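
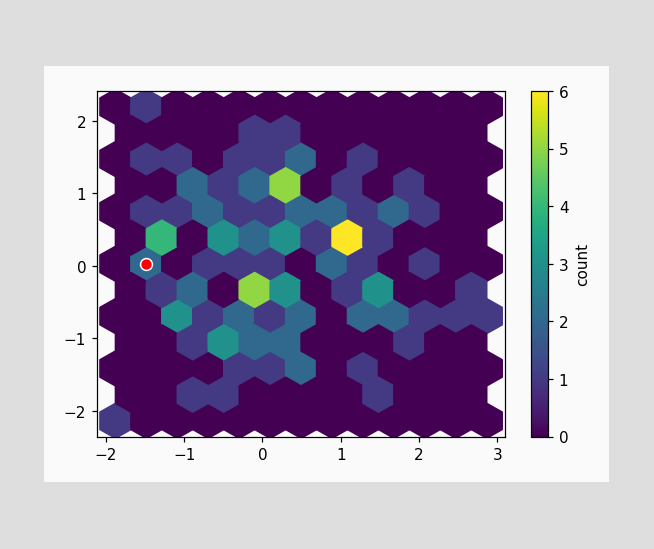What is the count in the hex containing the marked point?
2

The marked hex reads 2 on the colorbar.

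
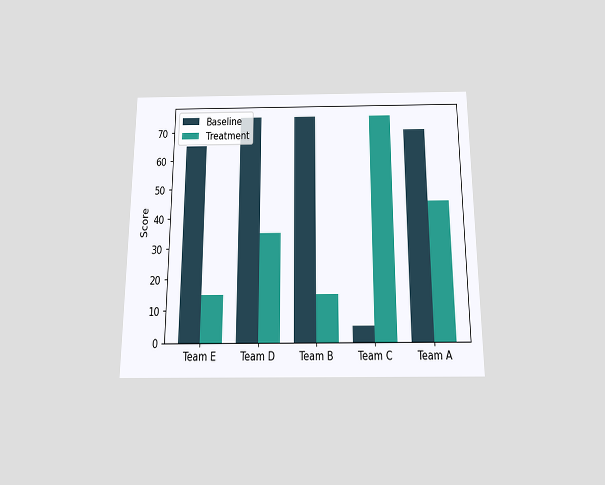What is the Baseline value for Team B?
The chart is viewed slightly from below. The Baseline bar at Team B reaches 75 on the y-axis.

75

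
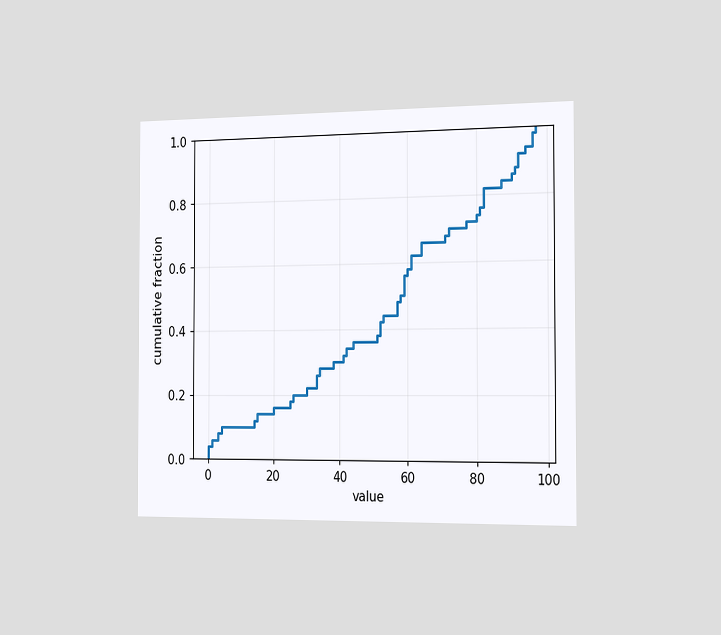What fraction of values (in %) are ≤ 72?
The chart is viewed slightly from the right. At x=72 the ECDF step is at 70%.

70%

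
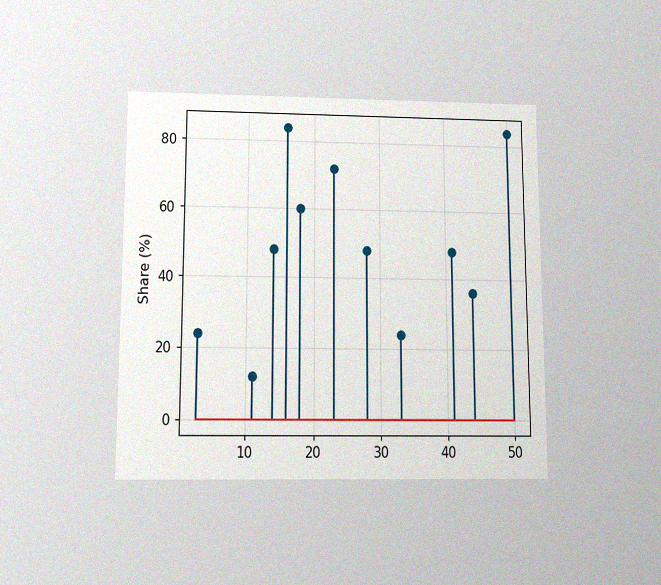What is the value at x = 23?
The chart is viewed slightly from below, with some photo noise. The stem at x=23 reaches 72%.

72%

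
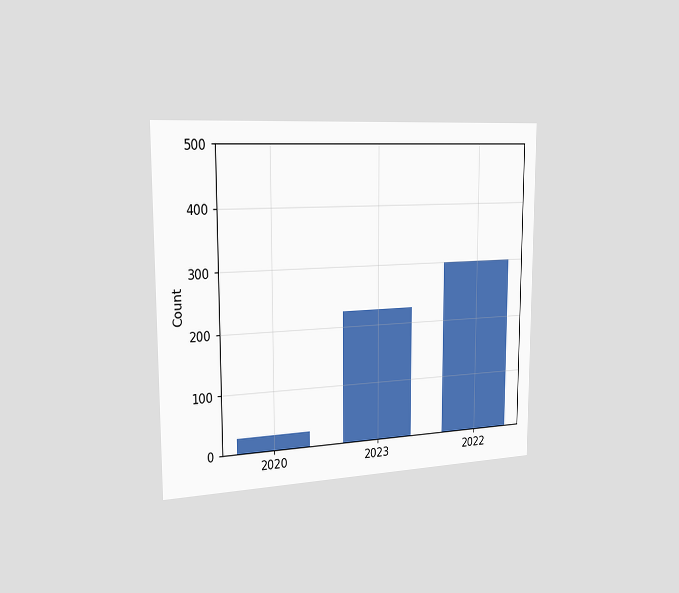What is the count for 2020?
25

The chart is viewed slightly from the left. Reading along the chart's y-axis, the 2020 bar reaches 25.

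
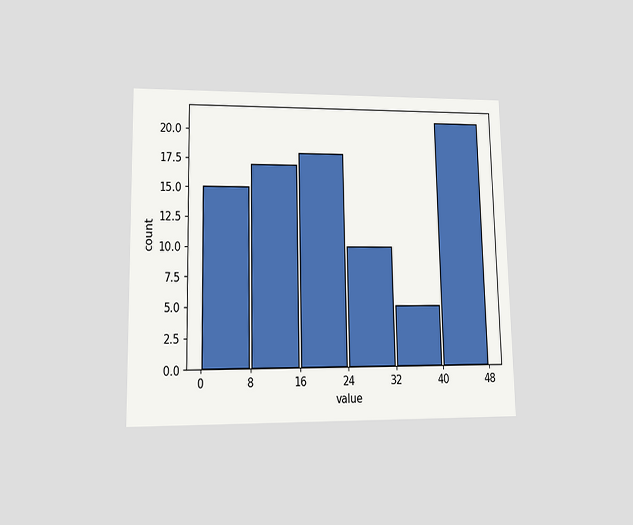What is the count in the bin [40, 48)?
The chart is viewed at a slight angle. The [40, 48) bin has height 21.

21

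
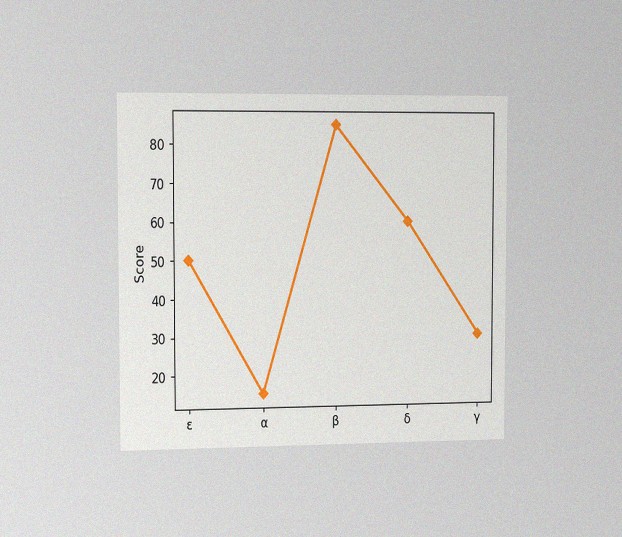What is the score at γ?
30

The chart is viewed slightly from the left, with some photo noise. At γ, the line is at 30.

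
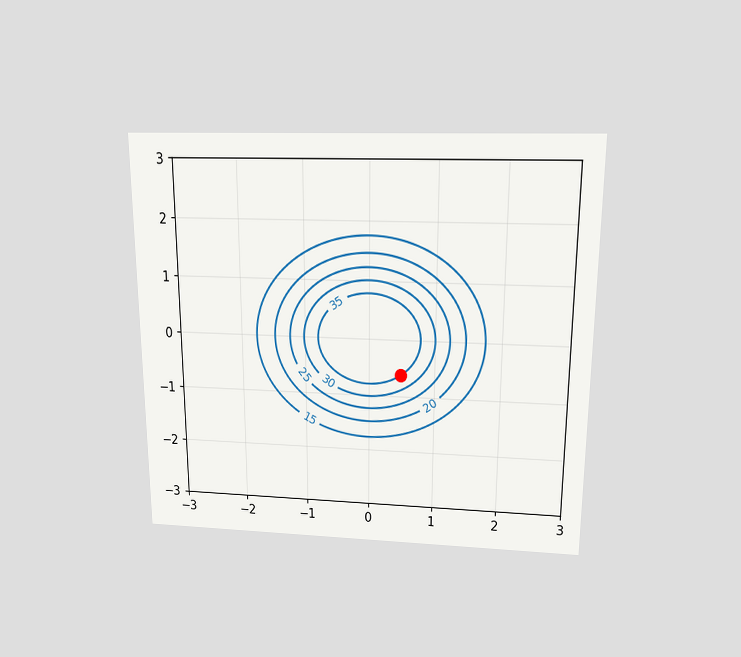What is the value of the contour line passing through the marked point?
35

The chart is viewed slightly from above. The marked point sits on the contour labelled 35.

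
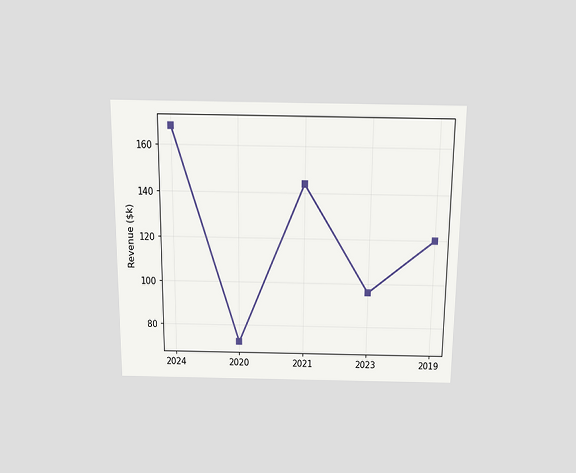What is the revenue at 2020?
$72k

The chart is viewed slightly from above. At 2020, the line is at $72k.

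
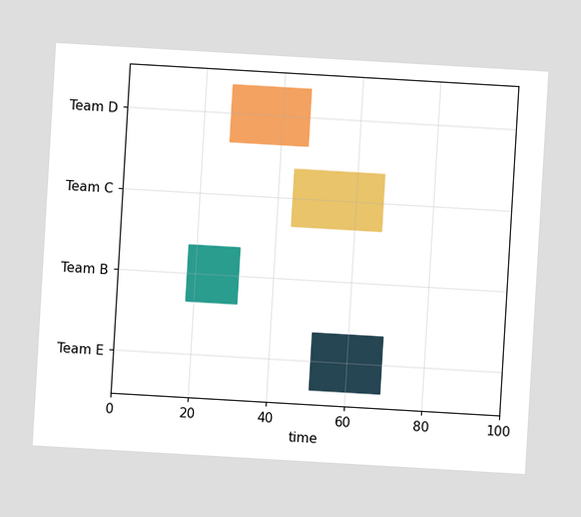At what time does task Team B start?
The chart is tilted about 3° clockwise. The Team B bar begins at t=18.

18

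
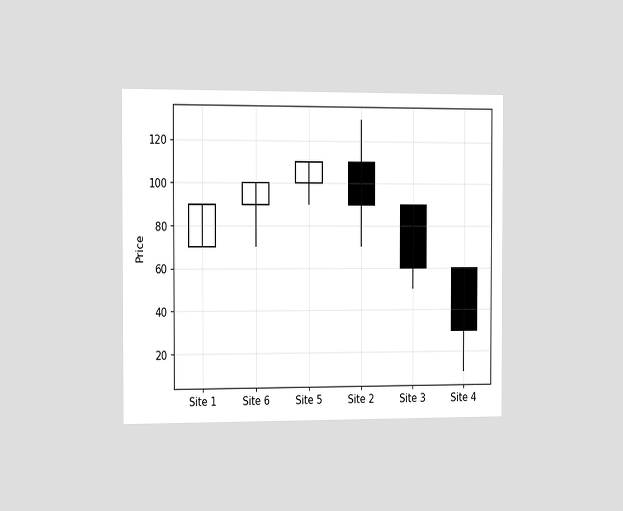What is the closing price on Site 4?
30

The chart is viewed slightly from the left. The Site 4 candle closes at 30.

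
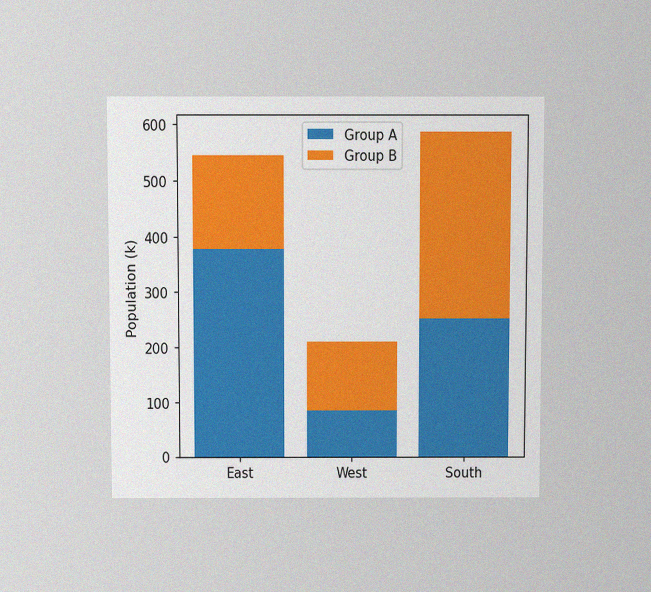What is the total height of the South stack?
The chart is viewed slightly from above, with some photo noise. The South stack's top reaches 588k on the y-axis.

588k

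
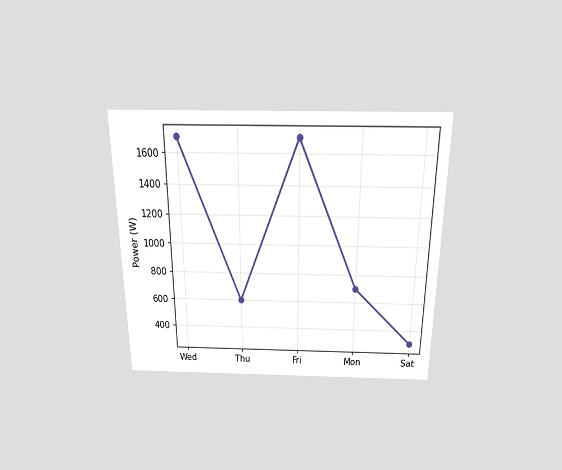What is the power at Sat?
The chart is viewed slightly from above. At Sat, the line is at 300W.

300W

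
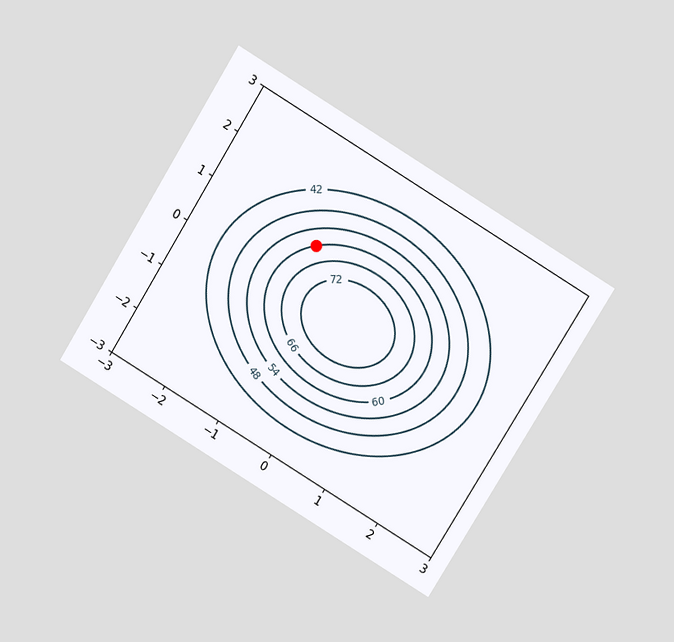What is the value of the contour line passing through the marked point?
60

The chart is tilted about 32° clockwise and viewed at a slight angle. The marked point sits on the contour labelled 60.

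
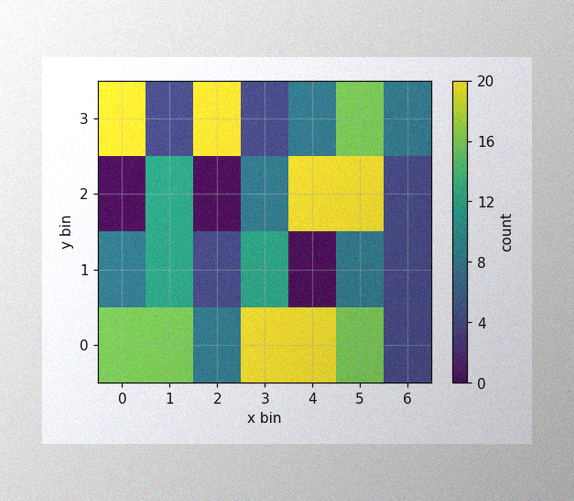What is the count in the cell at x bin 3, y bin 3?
The image has some photo noise and uneven lighting. Matching the cell (3, 3) against the colorbar gives 4.

4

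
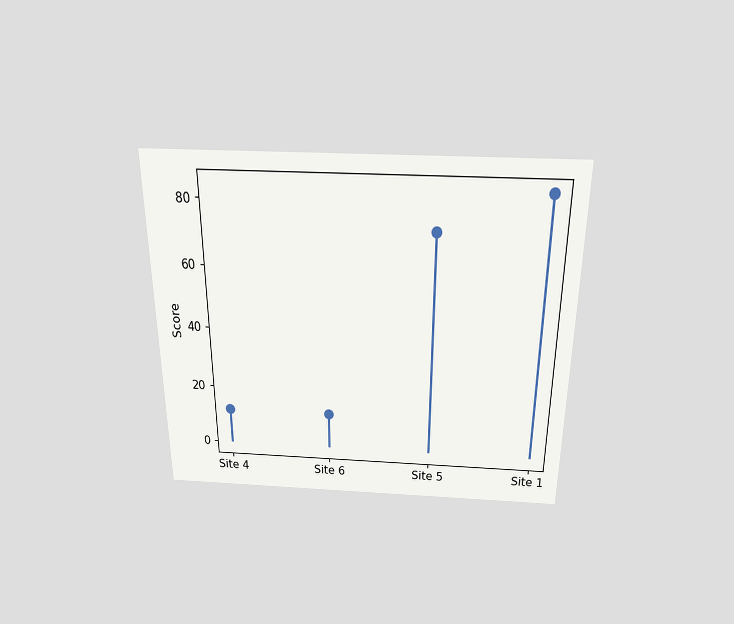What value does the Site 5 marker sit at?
72

The chart is viewed slightly from above. The Site 5 marker sits at 72.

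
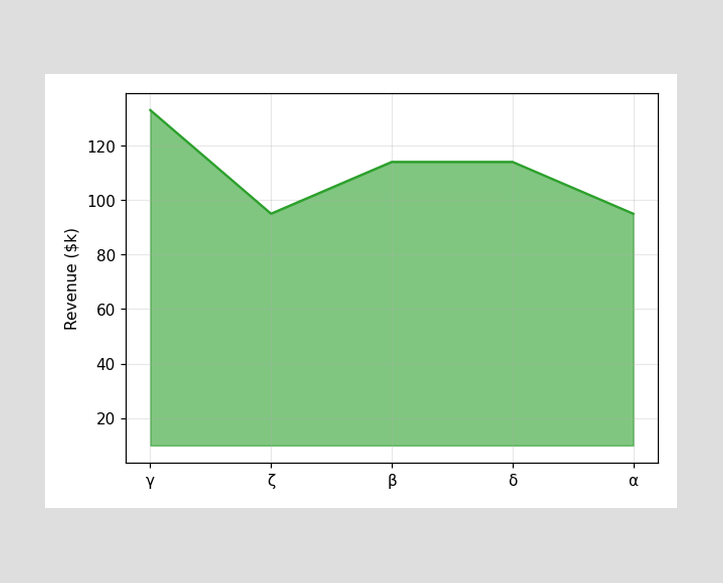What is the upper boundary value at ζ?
$95k

At ζ the upper boundary is at $95k.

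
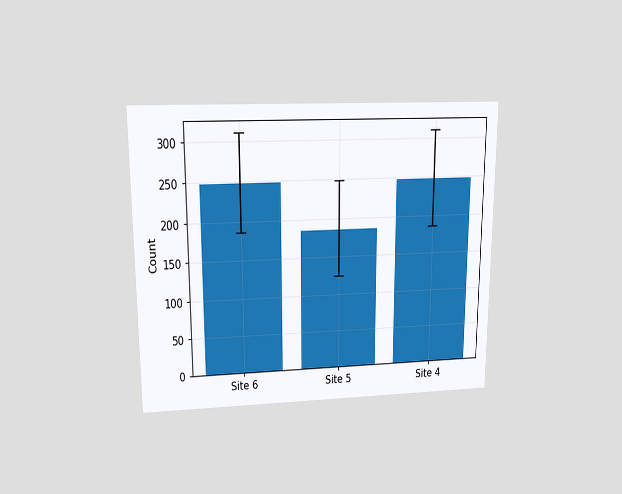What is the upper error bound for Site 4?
The chart is viewed slightly from above. The Site 4 bar's upper whisker reaches 310.

310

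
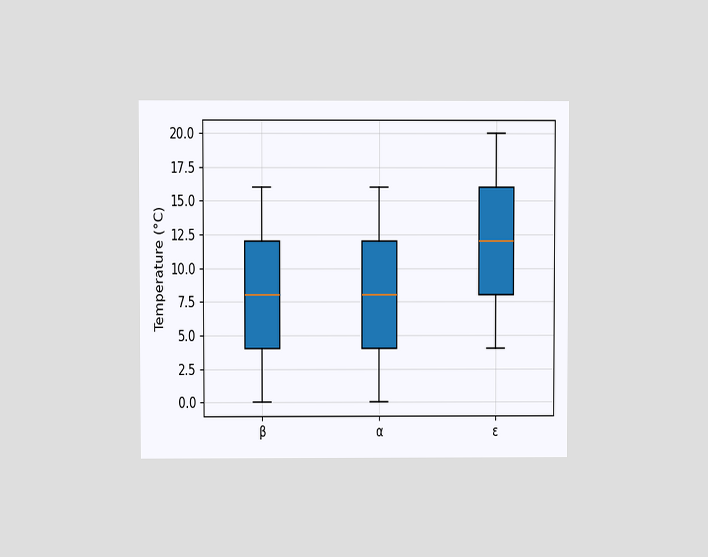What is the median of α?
The chart is viewed at a slight angle. The median line in the α box sits at 8°C.

8°C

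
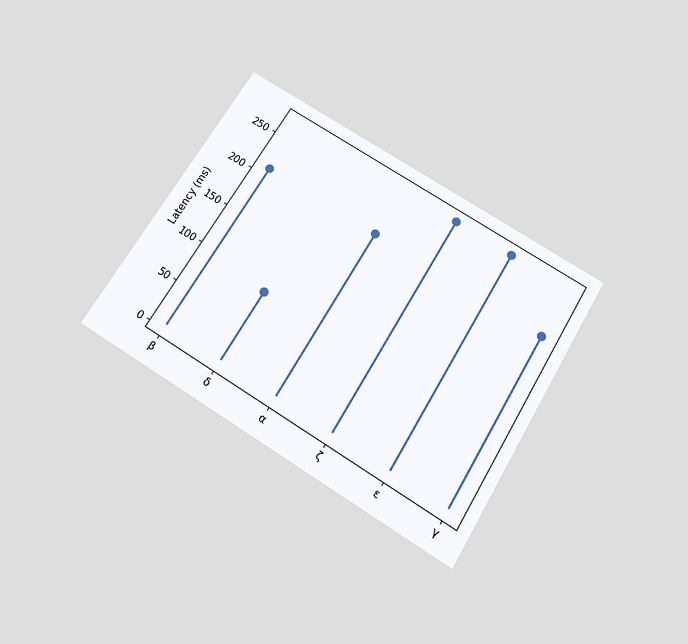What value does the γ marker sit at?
The chart is tilted about 31° clockwise and viewed slightly from below. The γ marker sits at 210ms.

210ms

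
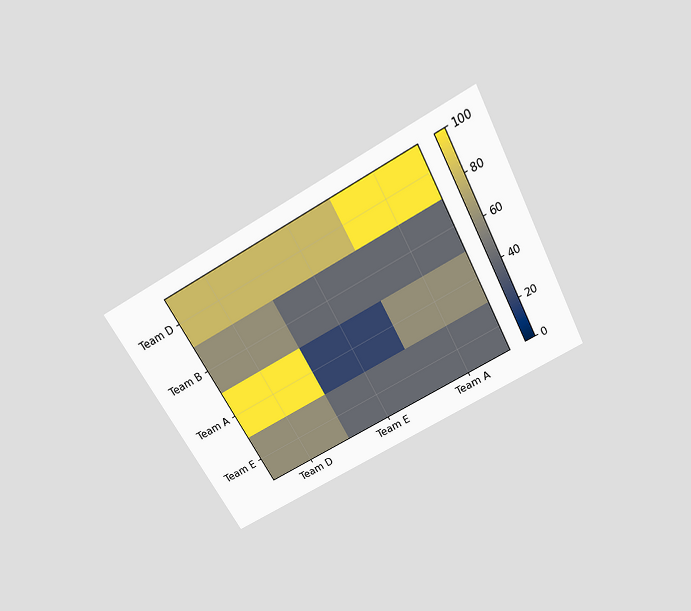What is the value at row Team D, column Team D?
The chart is tilted about 29° counter-clockwise and viewed slightly from above. Matching cell (Team D, Team D) against the colorbar gives 80.

80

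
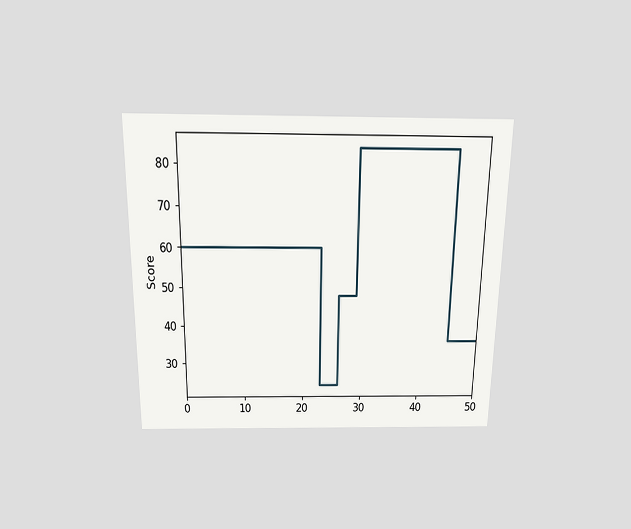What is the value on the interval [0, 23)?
The chart is viewed slightly from above. On [0, 23) the step sits at 60.

60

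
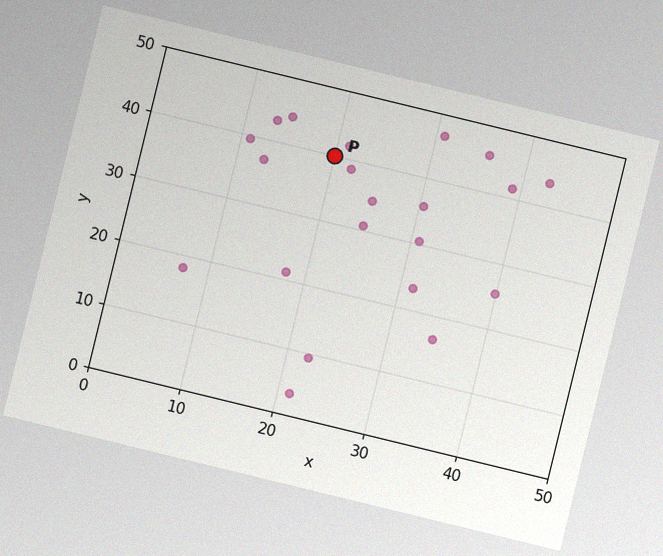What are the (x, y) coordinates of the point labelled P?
The chart is tilted about 14° clockwise, with some photo noise. Following the gridlines from P to each axis, P sits at (20, 40).

(20, 40)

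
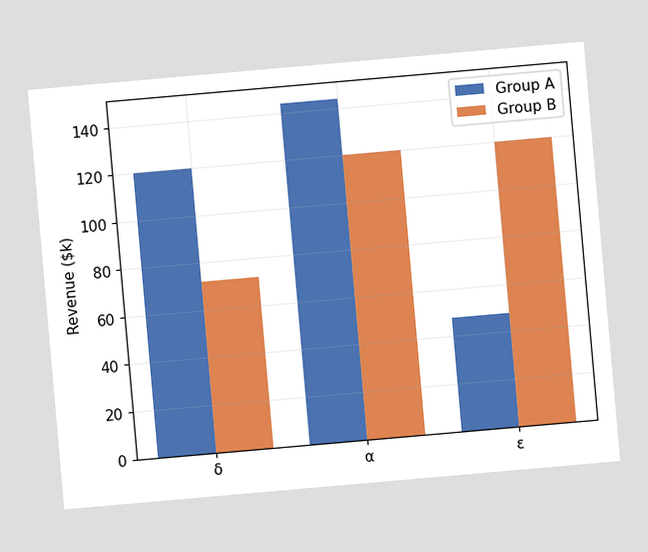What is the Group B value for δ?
The chart is tilted about 5° counter-clockwise. The Group B bar at δ reaches $72k on the y-axis.

$72k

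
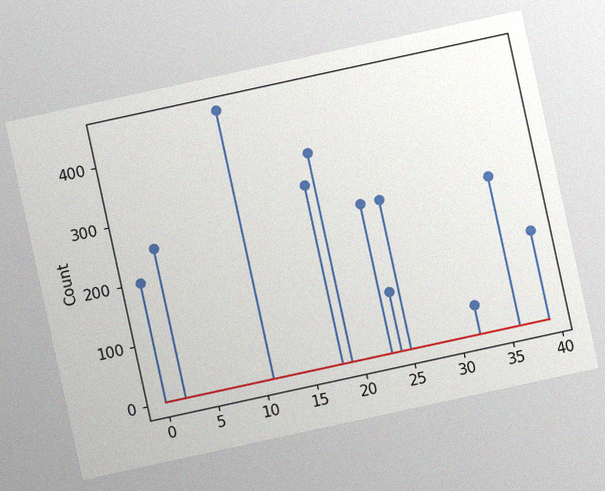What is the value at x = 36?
The chart is tilted about 12° counter-clockwise, with some photo noise. The stem at x=36 reaches 250.

250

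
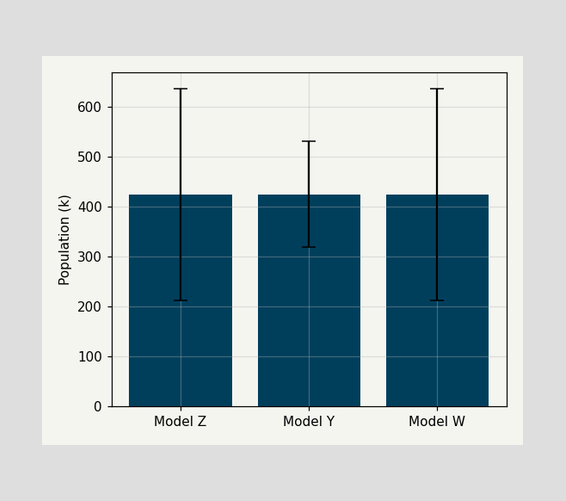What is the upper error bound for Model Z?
The Model Z bar's upper whisker reaches 636k.

636k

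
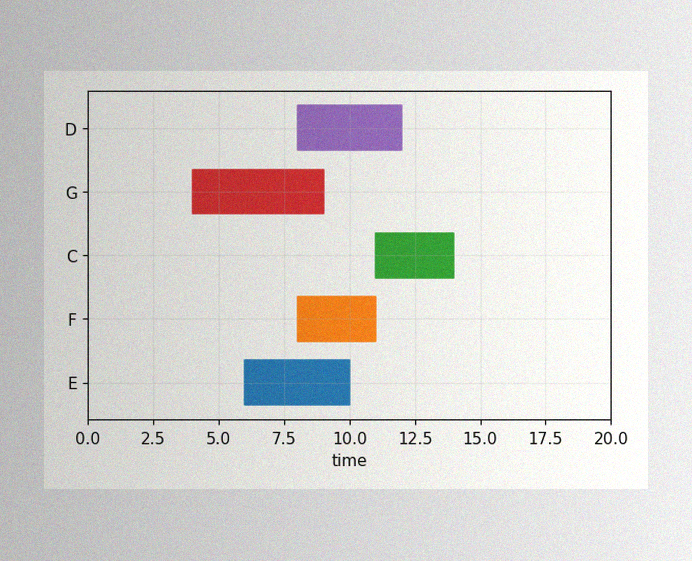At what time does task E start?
The image has some photo noise and uneven lighting. The E bar begins at t=6.

6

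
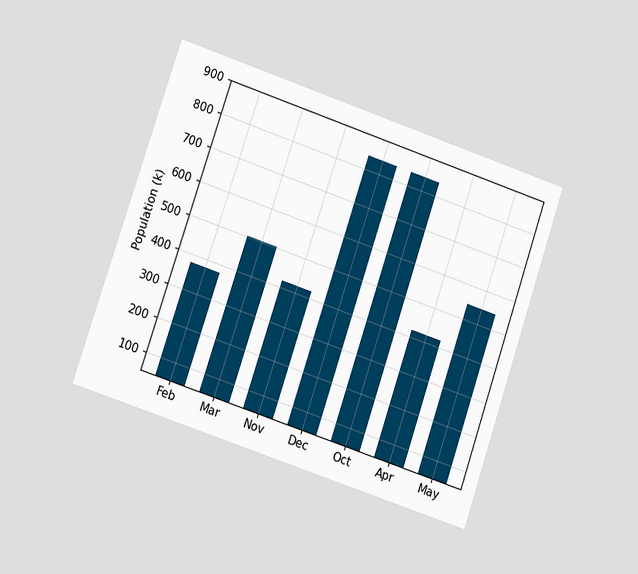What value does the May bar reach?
The chart is tilted about 19° clockwise and viewed at a slight angle. Reading along the chart's y-axis, the May bar reaches 546k.

546k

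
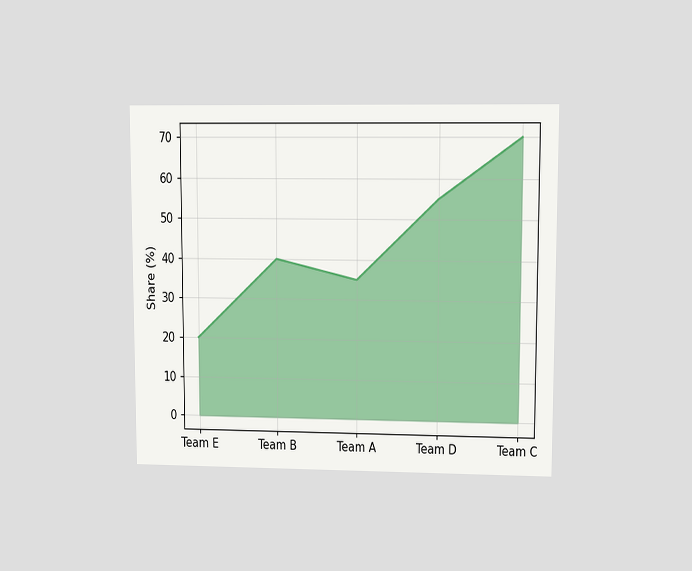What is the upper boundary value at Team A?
35%

The chart is viewed at a slight angle. At Team A the upper boundary is at 35%.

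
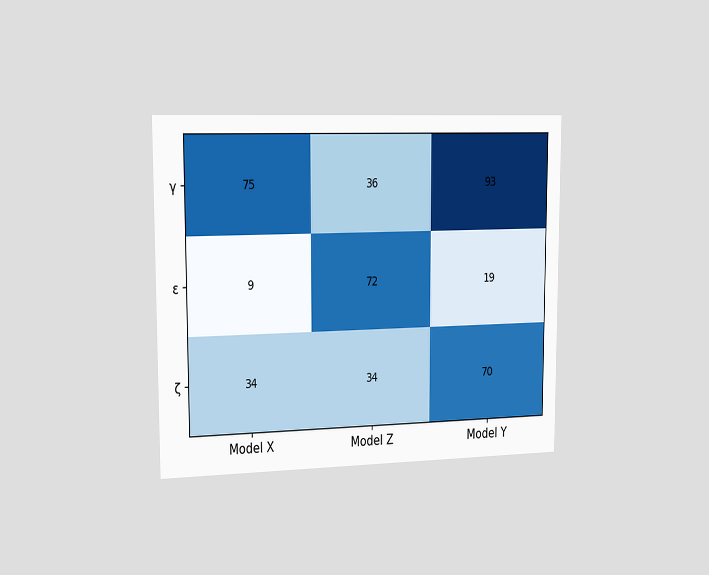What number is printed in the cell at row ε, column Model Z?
The chart is viewed slightly from the left. The (ε, Model Z) cell reads 72.

72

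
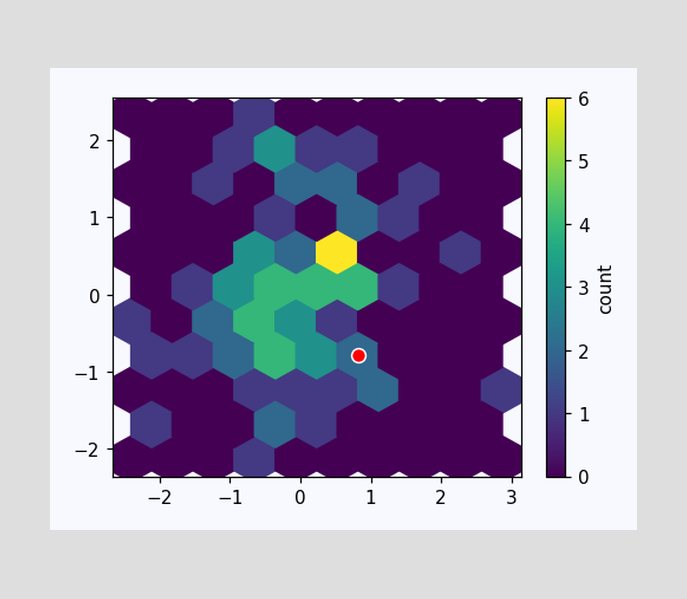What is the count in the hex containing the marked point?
2

The marked hex reads 2 on the colorbar.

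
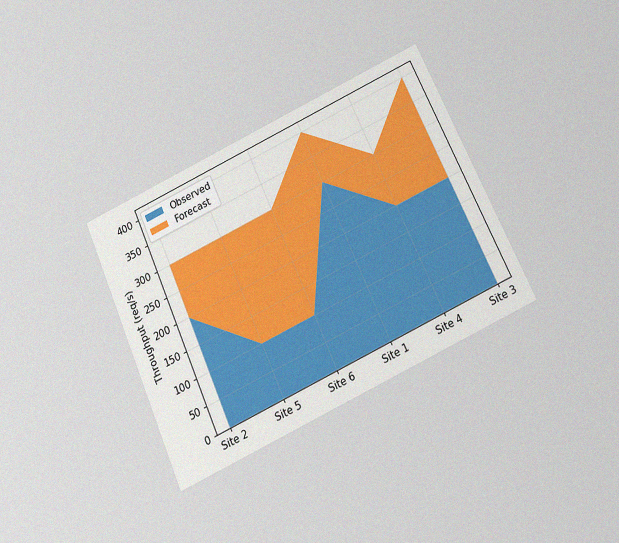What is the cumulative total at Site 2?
The chart is tilted about 24° counter-clockwise and viewed slightly from below, with some photo noise. The stacked total at Site 2 reaches 300req/s.

300req/s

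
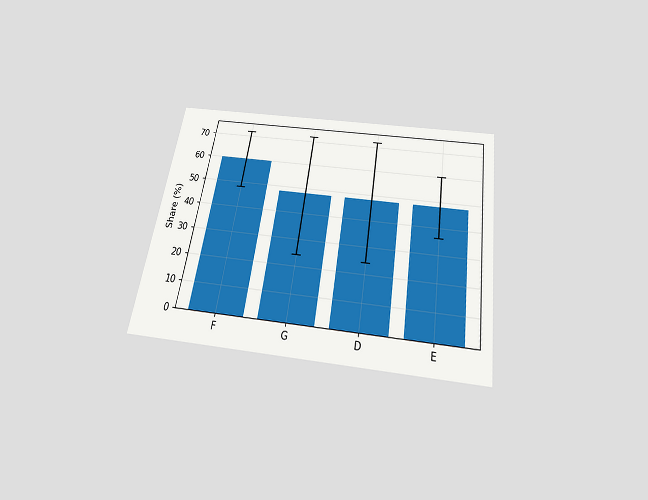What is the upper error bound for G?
72%

The chart is tilted about 9° clockwise and viewed slightly from below. The G bar's upper whisker reaches 72%.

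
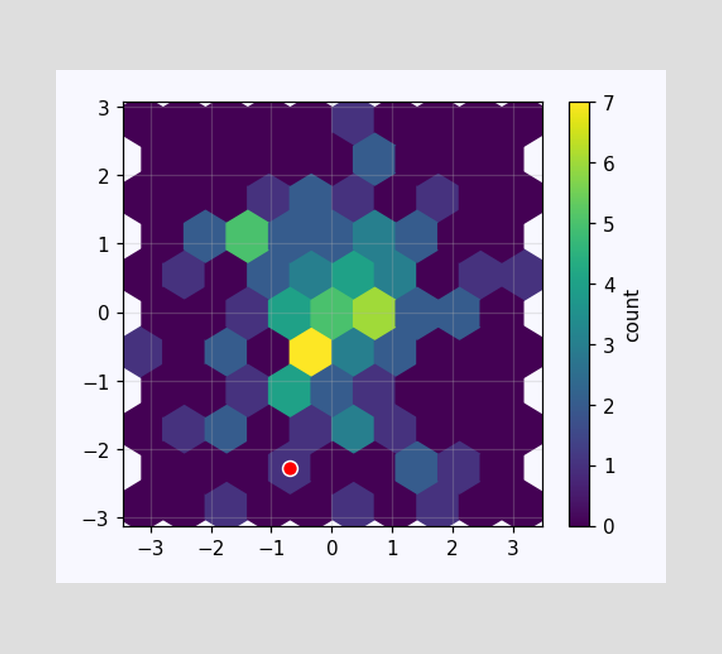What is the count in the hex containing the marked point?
1

The marked hex reads 1 on the colorbar.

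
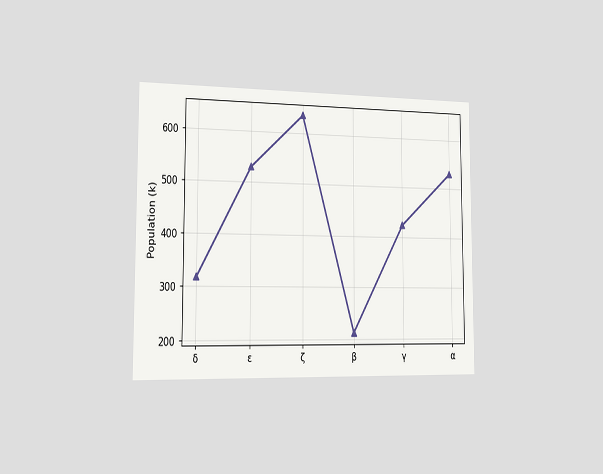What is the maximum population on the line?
The chart is viewed slightly from the left. The highest point is at ζ, and reading across to the y-axis gives 636k.

636k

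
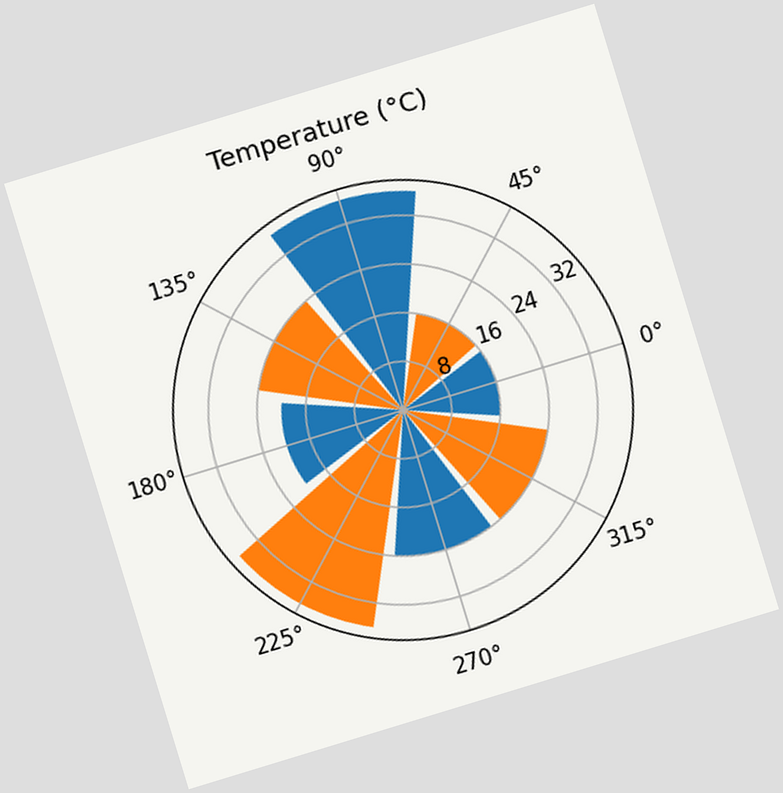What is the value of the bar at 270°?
24°C

The chart is tilted about 17° counter-clockwise. The bar at 270° reaches 24°C on the radial axis.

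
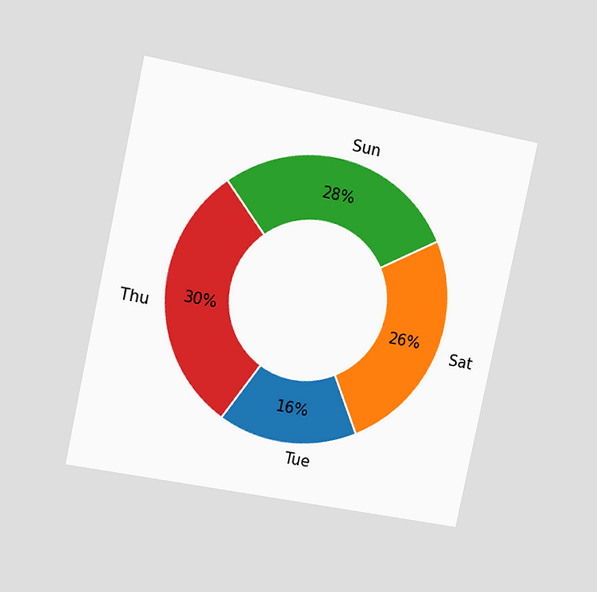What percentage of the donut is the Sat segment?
The chart is tilted about 12° clockwise and viewed slightly from the left. The Sat segment takes up 26% of the ring.

26%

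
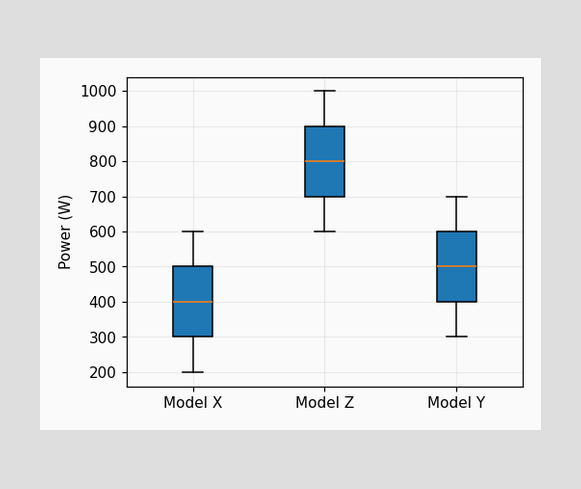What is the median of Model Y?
500W

The median line in the Model Y box sits at 500W.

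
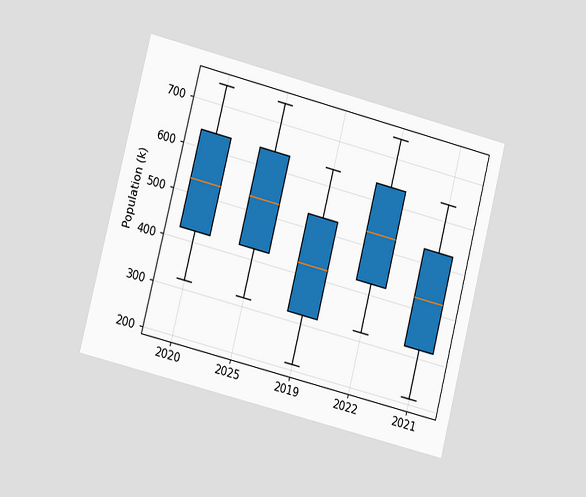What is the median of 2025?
The chart is tilted about 14° clockwise and viewed at a slight angle. The median line in the 2025 box sits at 530k.

530k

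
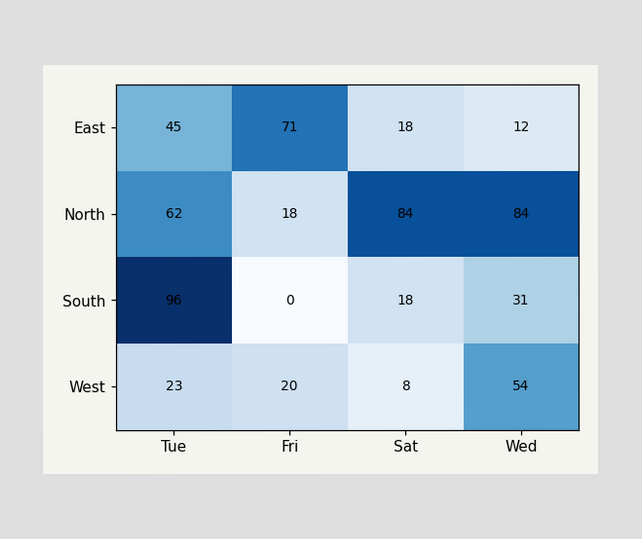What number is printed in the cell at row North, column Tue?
62

The (North, Tue) cell reads 62.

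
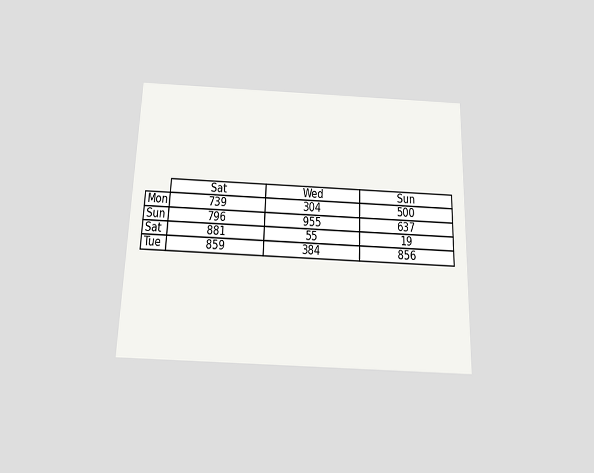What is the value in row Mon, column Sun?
The chart is viewed slightly from below. The (Mon, Sun) cell reads 500.

500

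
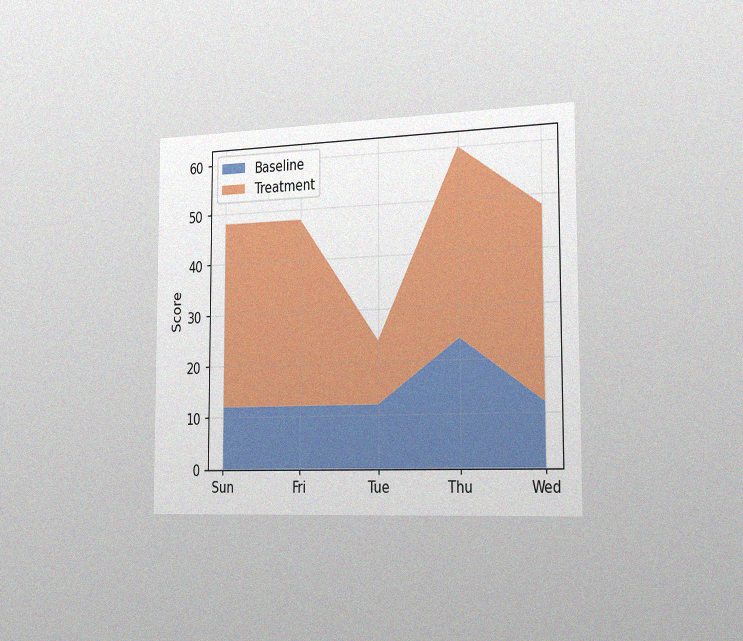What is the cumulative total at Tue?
The chart is viewed slightly from the right, with some photo noise. The stacked total at Tue reaches 24.

24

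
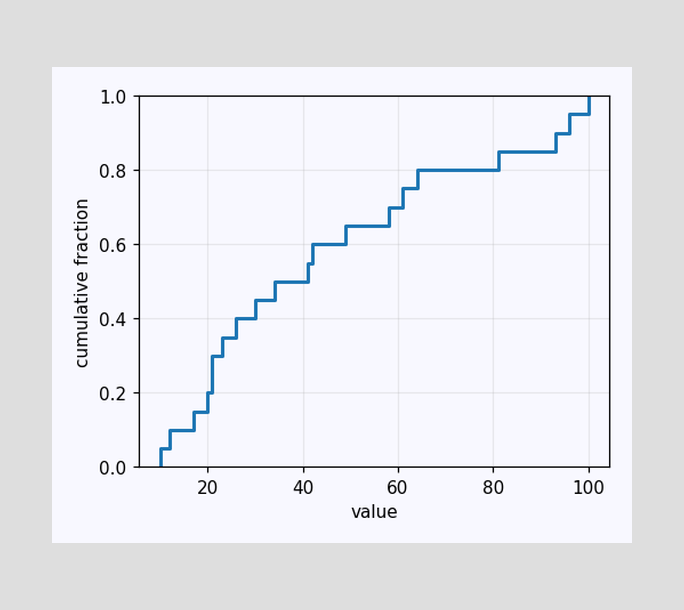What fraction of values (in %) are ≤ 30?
45%

At x=30 the ECDF step is at 45%.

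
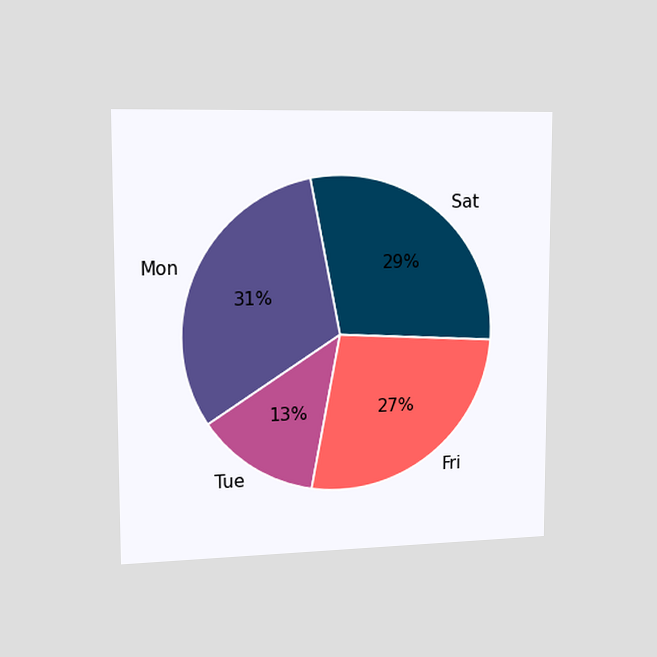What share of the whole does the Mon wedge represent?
The chart is viewed slightly from the left. The Mon slice takes up 31% of the pie.

31%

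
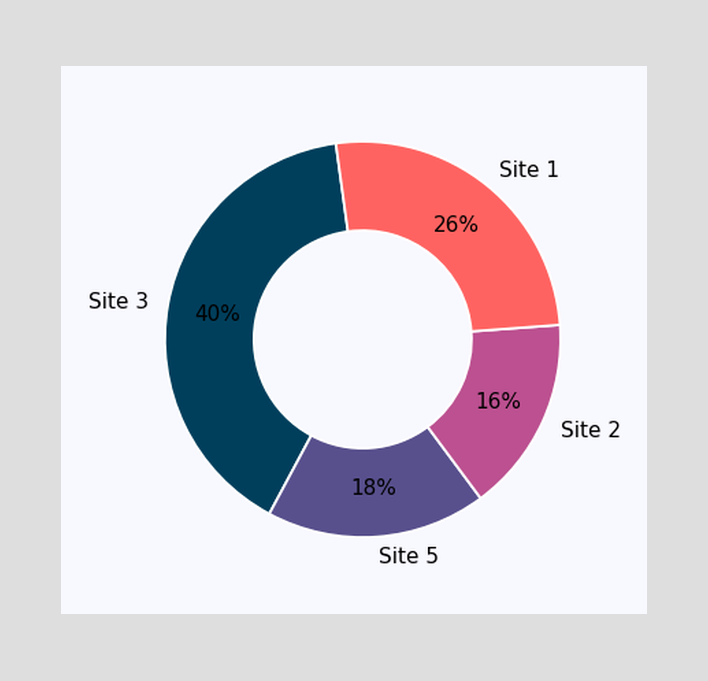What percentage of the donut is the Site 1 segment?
26%

The Site 1 segment takes up 26% of the ring.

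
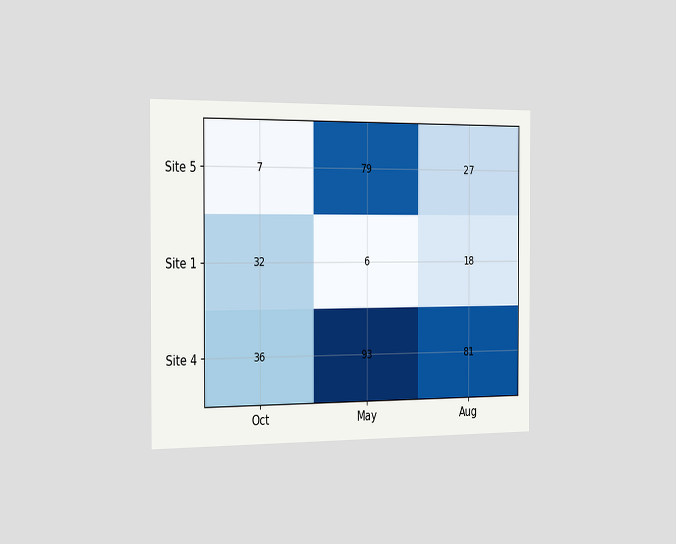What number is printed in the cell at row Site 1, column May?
The chart is viewed slightly from the left. The (Site 1, May) cell reads 6.

6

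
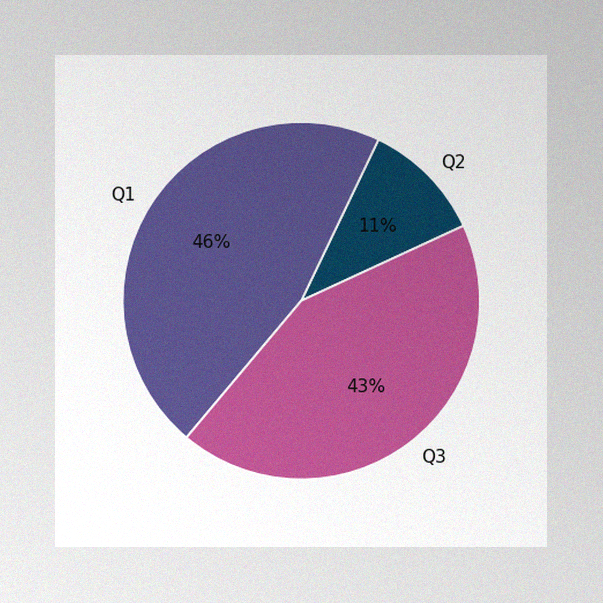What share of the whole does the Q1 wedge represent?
46%

The image has some photo noise and uneven lighting. The Q1 slice takes up 46% of the pie.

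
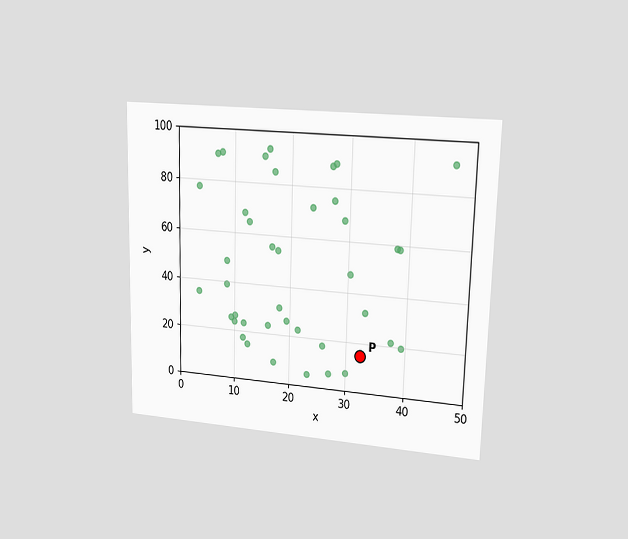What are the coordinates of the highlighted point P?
(32.5, 15)

The chart is viewed at a slight angle. Following the gridlines from P to each axis, P sits at (32.5, 15).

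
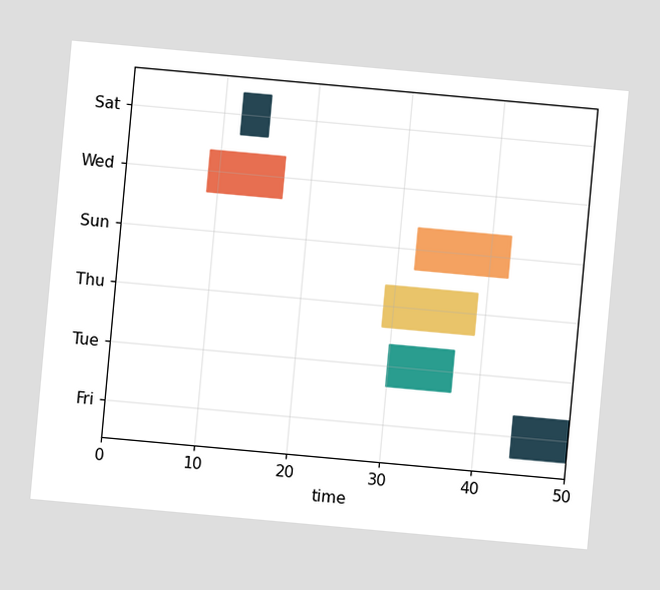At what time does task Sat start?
12

The chart is tilted about 5° clockwise. The Sat bar begins at t=12.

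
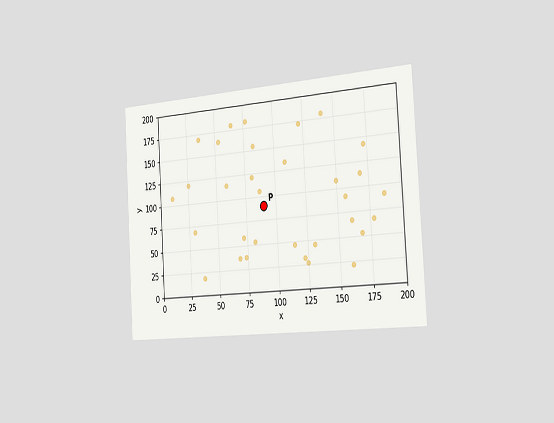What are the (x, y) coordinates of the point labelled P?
(90, 90)

The chart is tilted about 4° counter-clockwise and viewed slightly from the right. Following the gridlines from P to each axis, P sits at (90, 90).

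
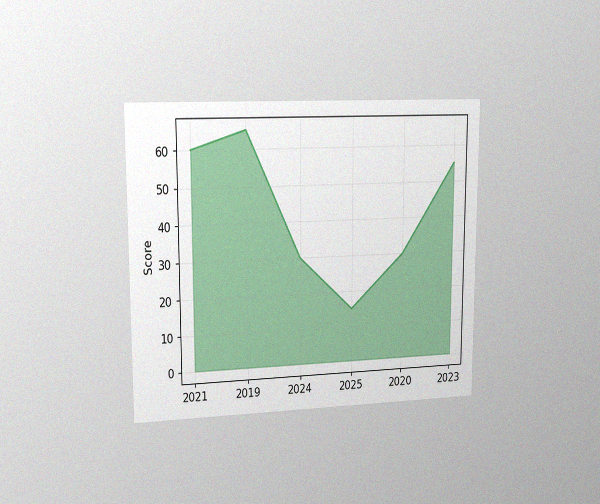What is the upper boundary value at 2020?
30

The chart is viewed slightly from the left, with some photo noise. At 2020 the upper boundary is at 30.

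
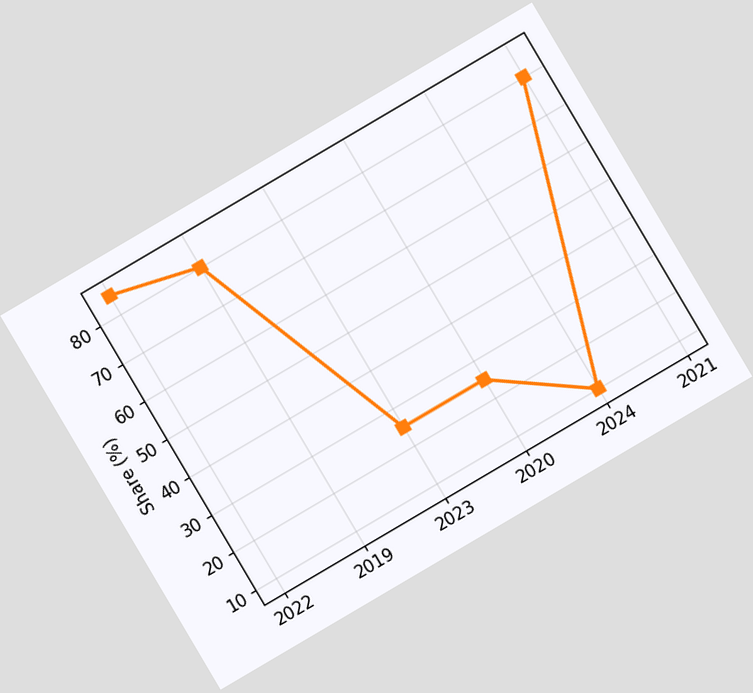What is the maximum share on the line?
The chart is tilted about 31° counter-clockwise. The highest point is at 2022, and reading across to the y-axis gives 85%.

85%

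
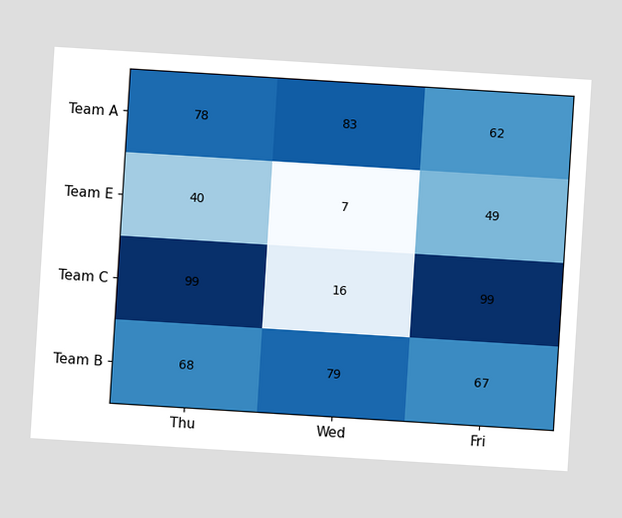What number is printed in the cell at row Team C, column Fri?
99

The chart is tilted about 4° clockwise. The (Team C, Fri) cell reads 99.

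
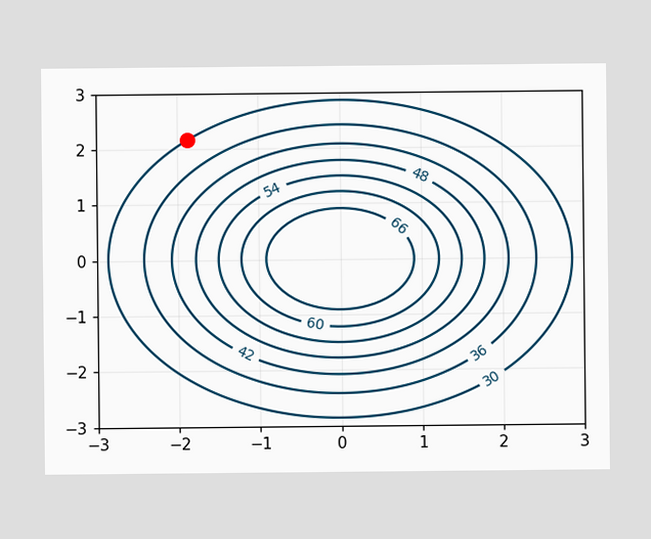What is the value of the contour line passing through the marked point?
30

The marked point sits on the contour labelled 30.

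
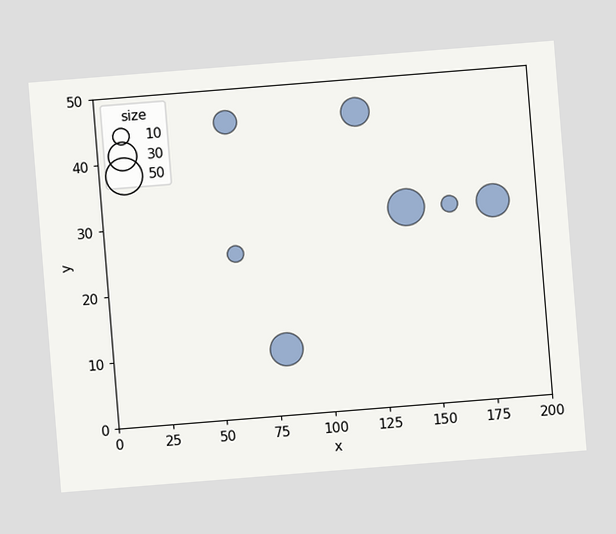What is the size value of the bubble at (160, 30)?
The chart is tilted about 5° counter-clockwise. Matching the bubble at (160, 30) against the size legend gives 10.

10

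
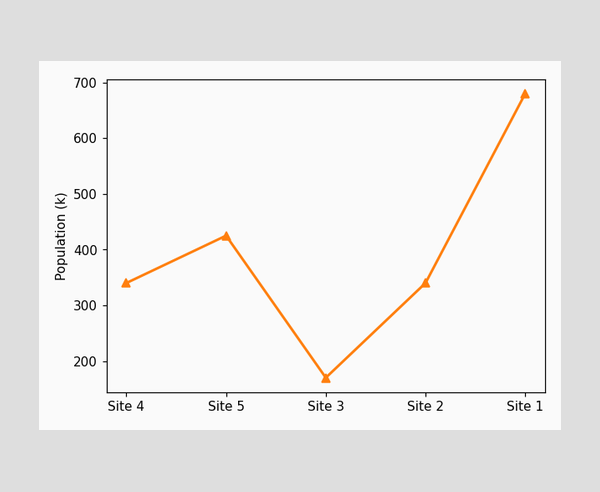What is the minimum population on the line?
170k

The lowest point is at Site 3, and reading across to the y-axis gives 170k.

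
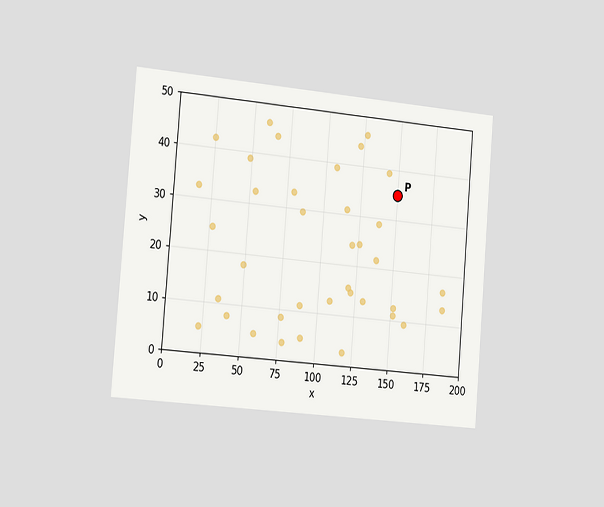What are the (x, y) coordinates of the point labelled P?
(150, 35)

The chart is tilted about 5° clockwise and viewed slightly from the left. Following the gridlines from P to each axis, P sits at (150, 35).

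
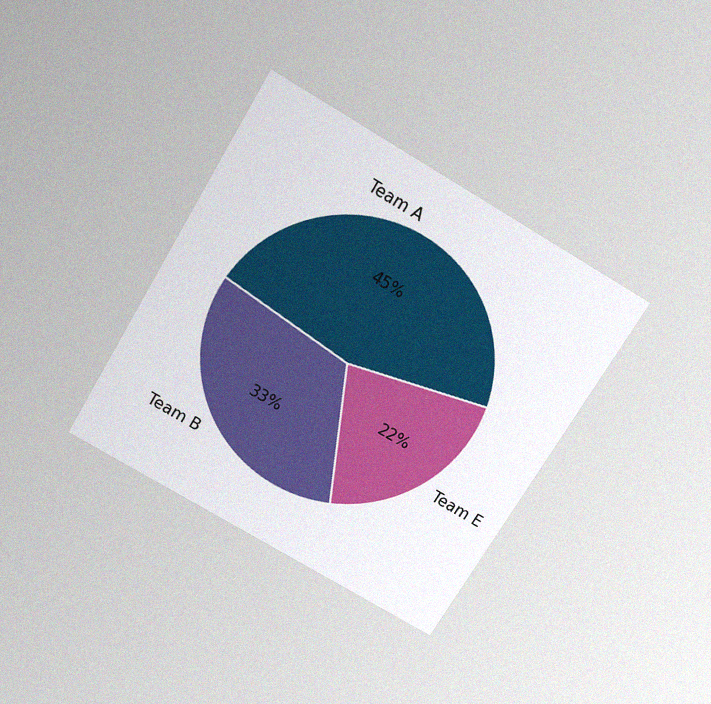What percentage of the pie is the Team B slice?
33%

The chart is tilted about 31° clockwise and viewed slightly from above, with some photo noise. The Team B slice takes up 33% of the pie.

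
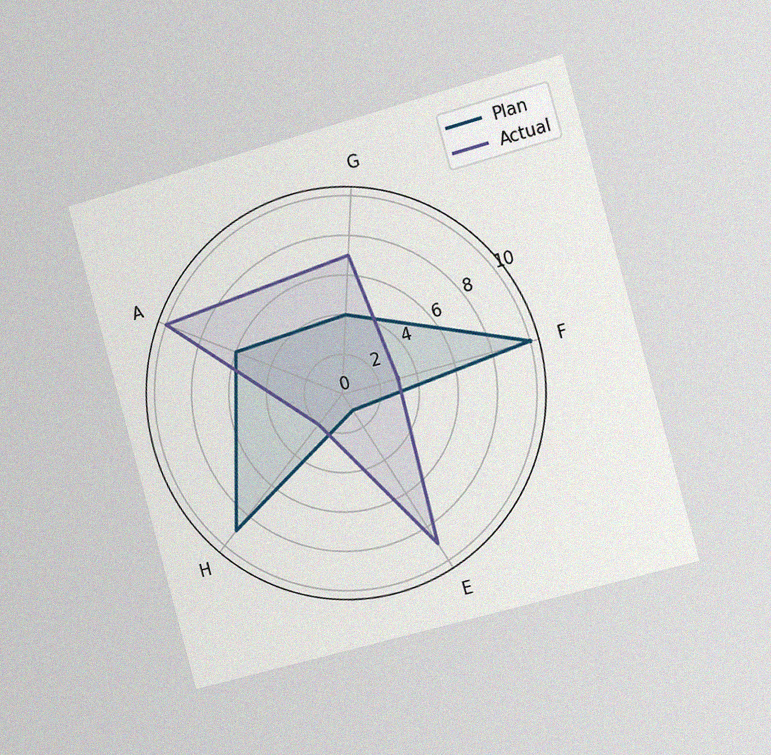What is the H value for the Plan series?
9

The chart is tilted about 15° counter-clockwise and viewed slightly from the right, with some photo noise. On the H axis, Plan reaches 9.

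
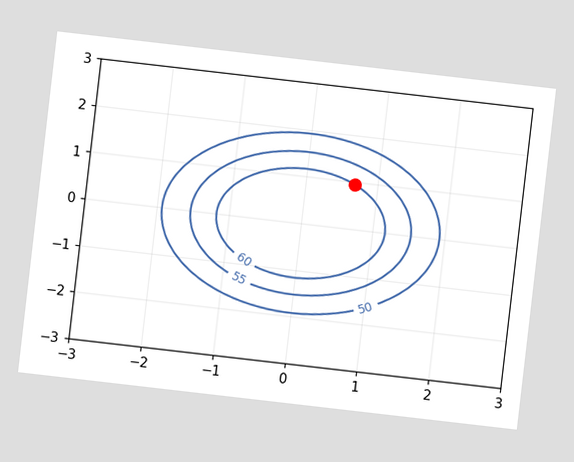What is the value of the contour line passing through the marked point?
60

The chart is tilted about 7° clockwise. The marked point sits on the contour labelled 60.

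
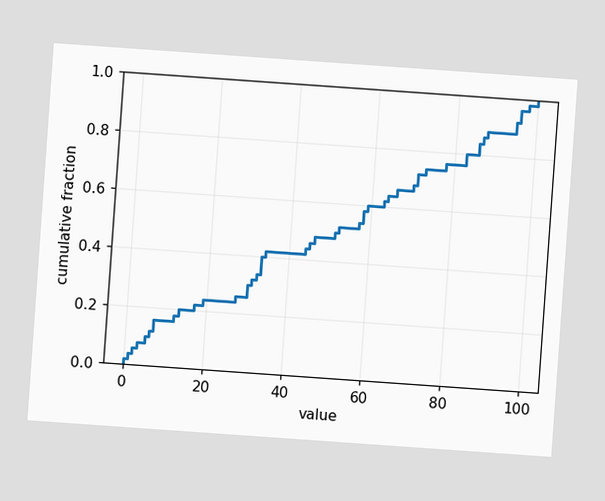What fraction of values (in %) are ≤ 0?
2%

The chart is tilted about 4° clockwise. At x=0 the ECDF step is at 2%.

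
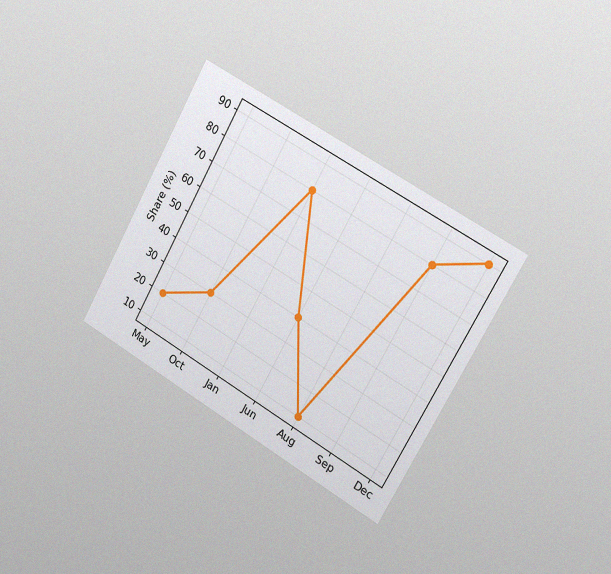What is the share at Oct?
30%

The chart is tilted about 29° clockwise and viewed slightly from the right, with some photo noise. At Oct, the line is at 30%.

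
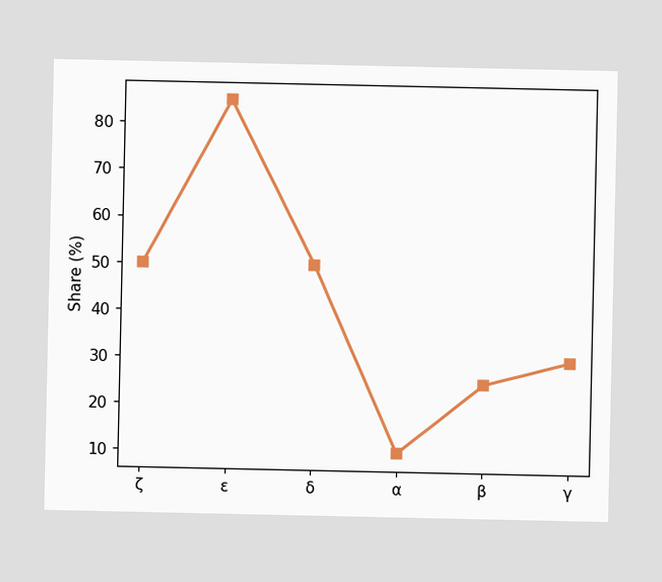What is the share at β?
25%

At β, the line is at 25%.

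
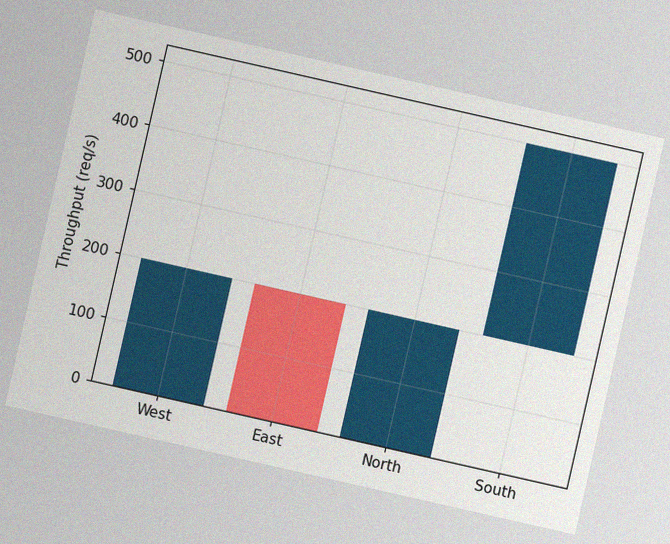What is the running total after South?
The chart is tilted about 13° clockwise, with some photo noise. After South the running total reaches 500req/s.

500req/s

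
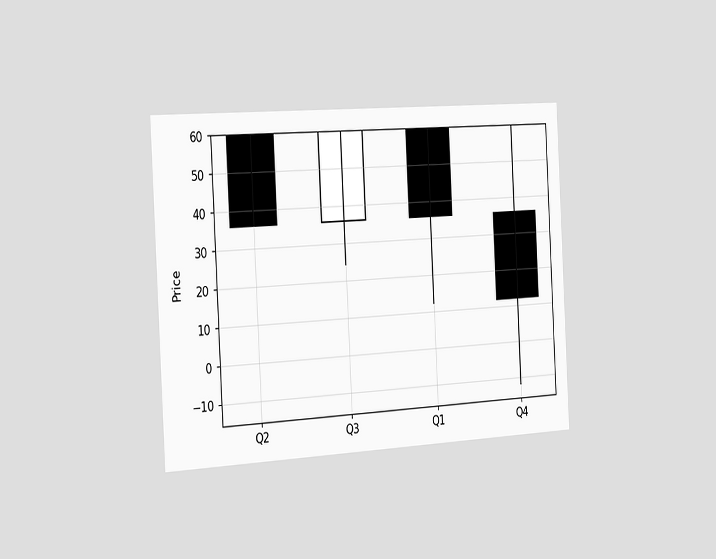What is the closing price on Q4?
12

The chart is tilted about 3° counter-clockwise and viewed slightly from the left. The Q4 candle closes at 12.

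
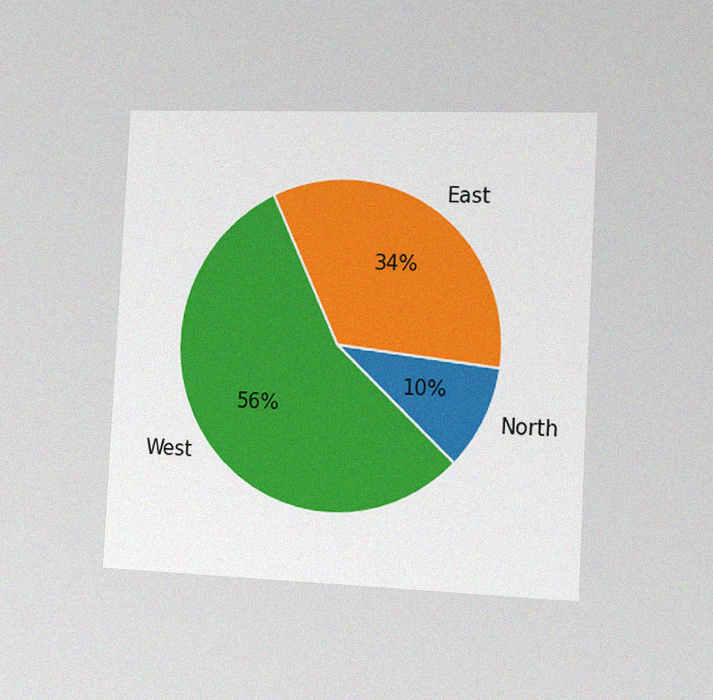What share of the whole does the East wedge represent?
34%

The chart is tilted about 3° clockwise and viewed slightly from the right, with some photo noise. The East slice takes up 34% of the pie.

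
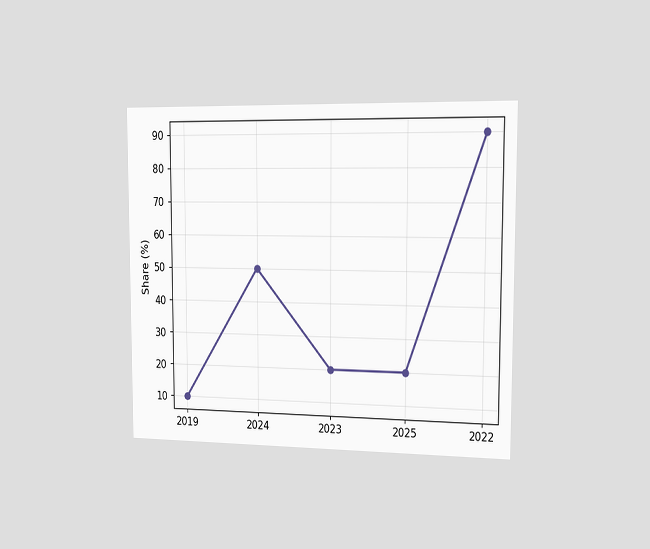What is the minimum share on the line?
The chart is viewed slightly from the right. The lowest point is at 2019, and reading across to the y-axis gives 10%.

10%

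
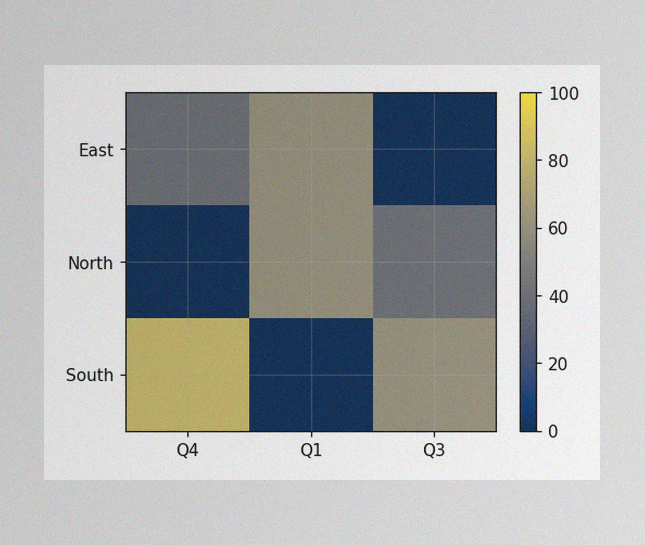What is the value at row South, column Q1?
The image has some photo noise and uneven lighting. Matching cell (South, Q1) against the colorbar gives 0.

0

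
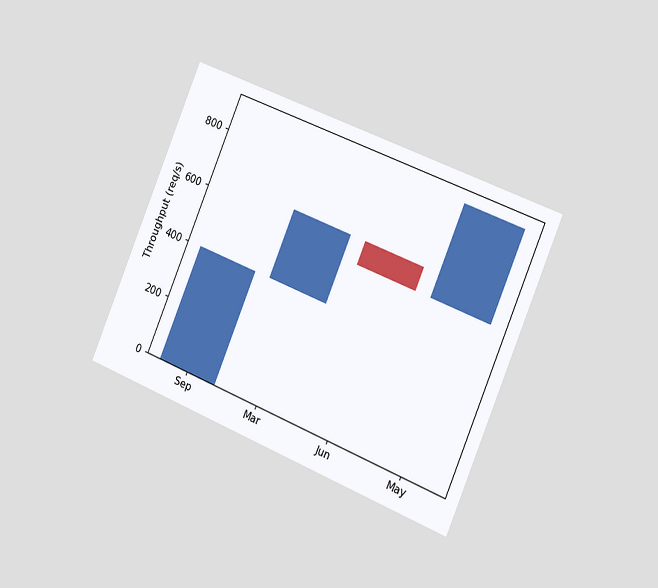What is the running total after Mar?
The chart is tilted about 23° clockwise and viewed slightly from the right. After Mar the running total reaches 640req/s.

640req/s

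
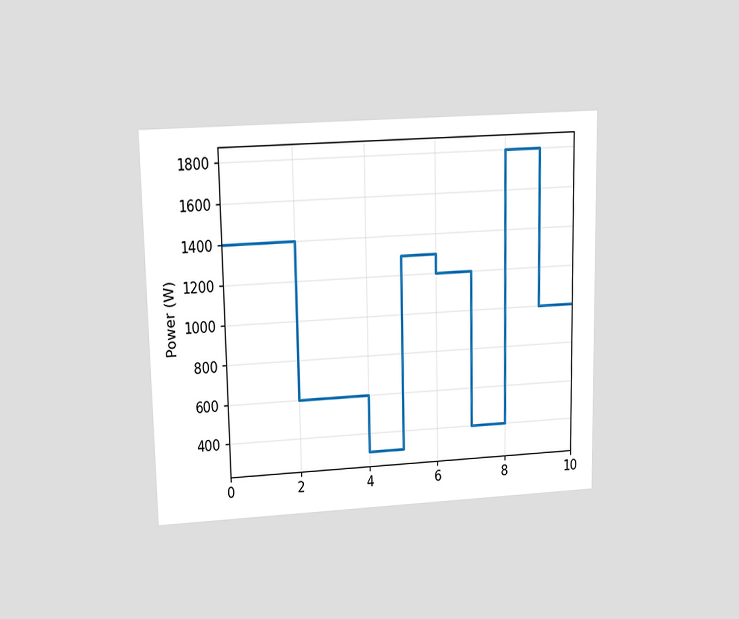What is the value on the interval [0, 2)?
1400W

The chart is viewed slightly from above. On [0, 2) the step sits at 1400W.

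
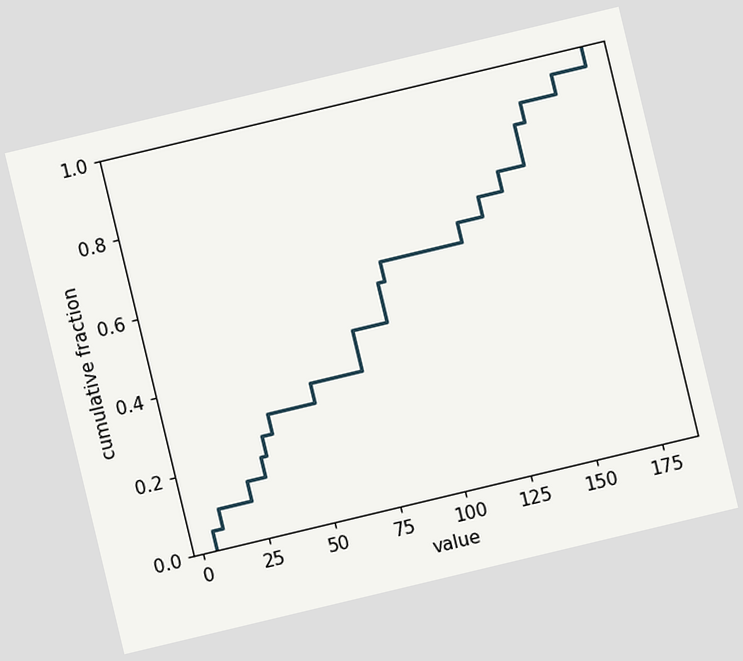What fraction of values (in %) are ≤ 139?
75%

The chart is tilted about 13° counter-clockwise. At x=139 the ECDF step is at 75%.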